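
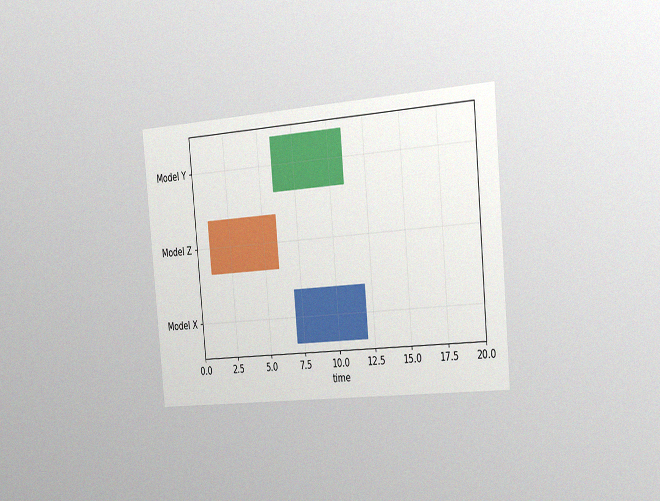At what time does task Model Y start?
The chart is tilted about 5° counter-clockwise and viewed slightly from the right, with some photo noise. The Model Y bar begins at t=6.

6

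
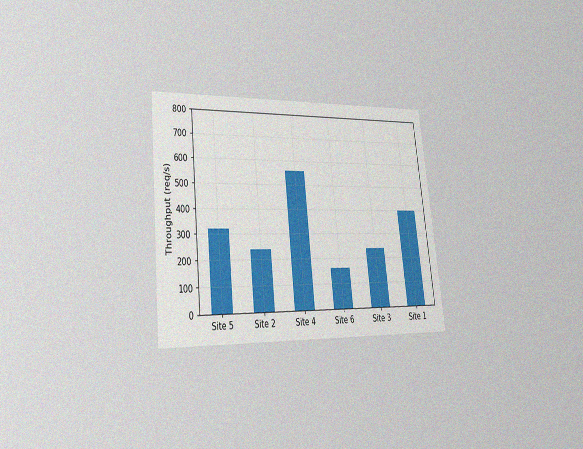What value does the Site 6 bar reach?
160req/s

The chart is tilted about 6° counter-clockwise and viewed slightly from the left, with some photo noise. Reading along the chart's y-axis, the Site 6 bar reaches 160req/s.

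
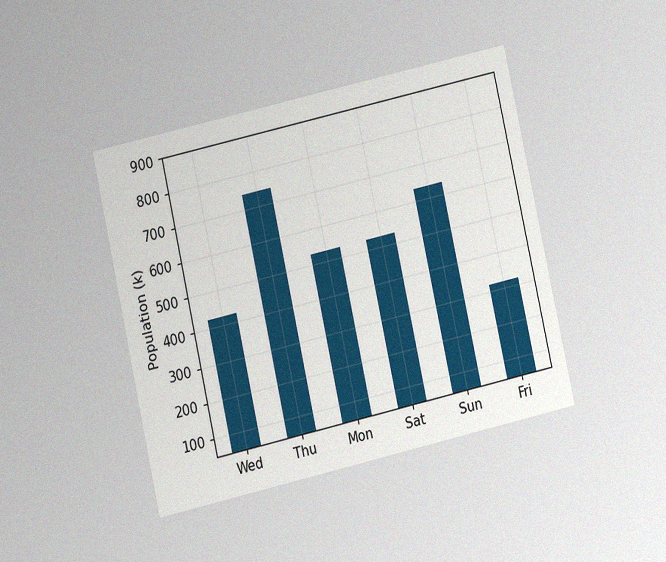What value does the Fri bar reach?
The chart is tilted about 13° counter-clockwise and viewed at a slight angle, with some photo noise. Reading along the chart's y-axis, the Fri bar reaches 318k.

318k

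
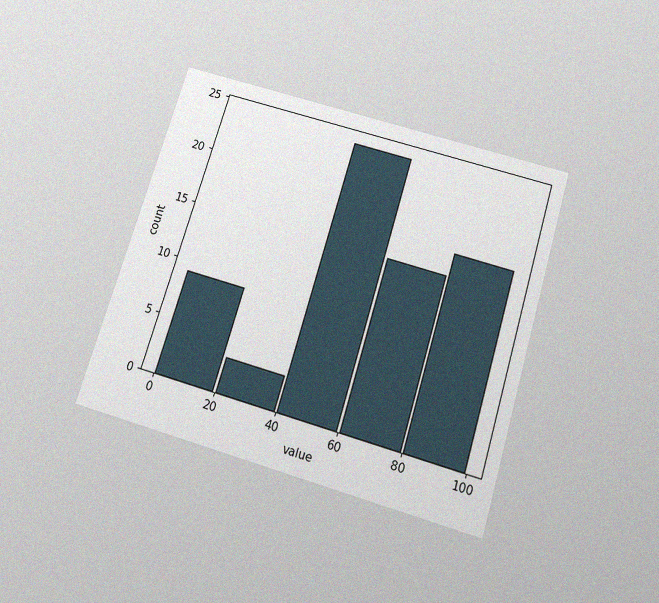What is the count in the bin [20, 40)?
The chart is tilted about 17° clockwise and viewed slightly from below, with some photo noise. The [20, 40) bin has height 3.

3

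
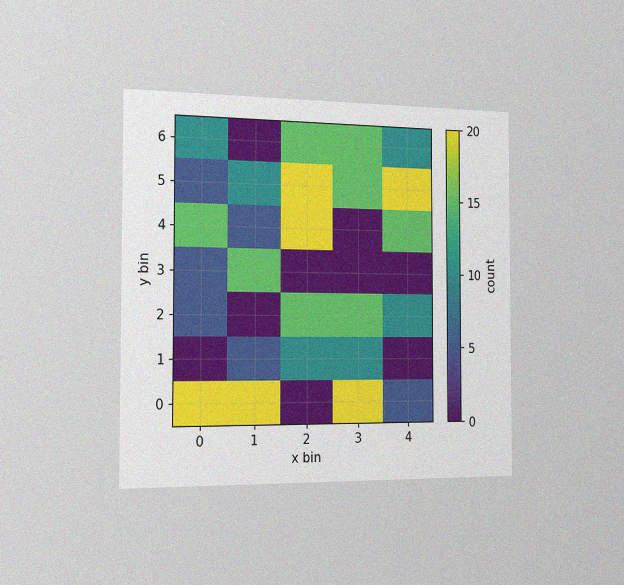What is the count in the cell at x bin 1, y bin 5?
10

The chart is viewed slightly from the left, with some photo noise. Matching the cell (1, 5) against the colorbar gives 10.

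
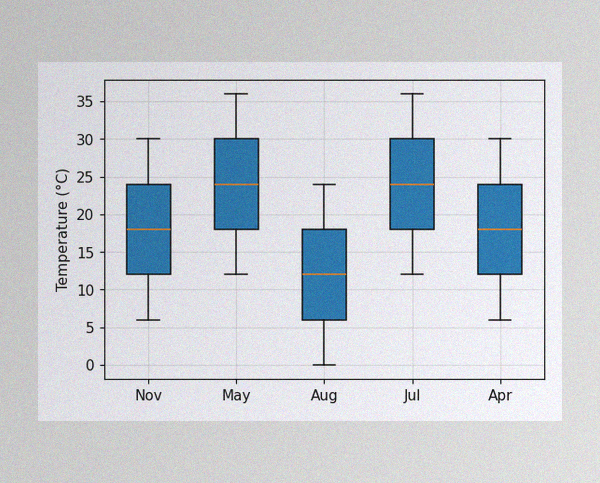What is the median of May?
24°C

The image has some photo noise and uneven lighting. The median line in the May box sits at 24°C.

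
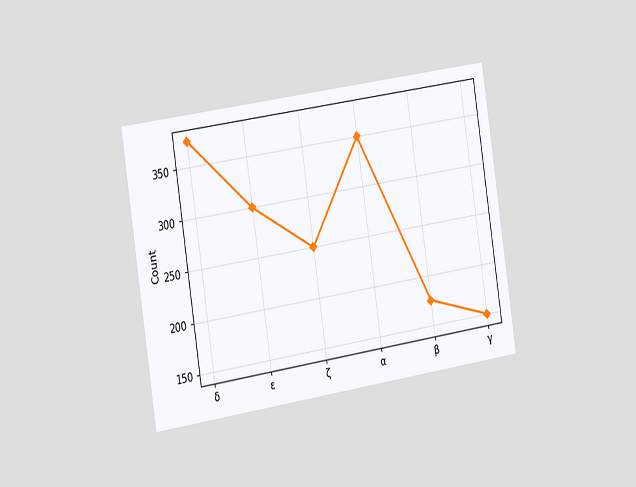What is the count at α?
The chart is tilted about 9° counter-clockwise and viewed slightly from the left. At α, the line is at 350.

350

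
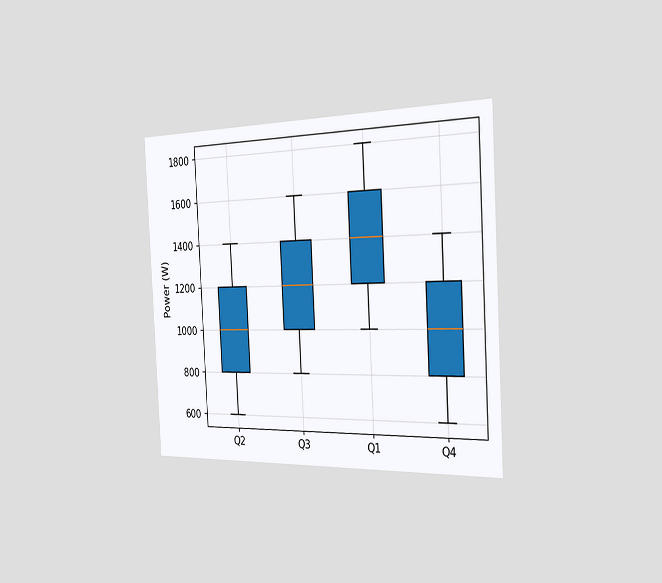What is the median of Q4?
The chart is tilted about 3° counter-clockwise and viewed slightly from the right. The median line in the Q4 box sits at 1000W.

1000W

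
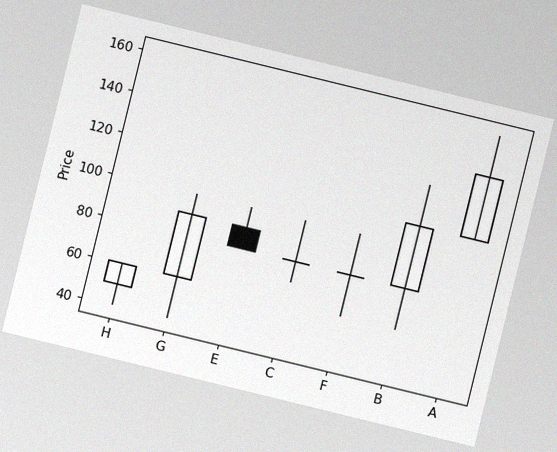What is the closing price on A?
140

The chart is tilted about 14° clockwise, with some photo noise. The A candle closes at 140.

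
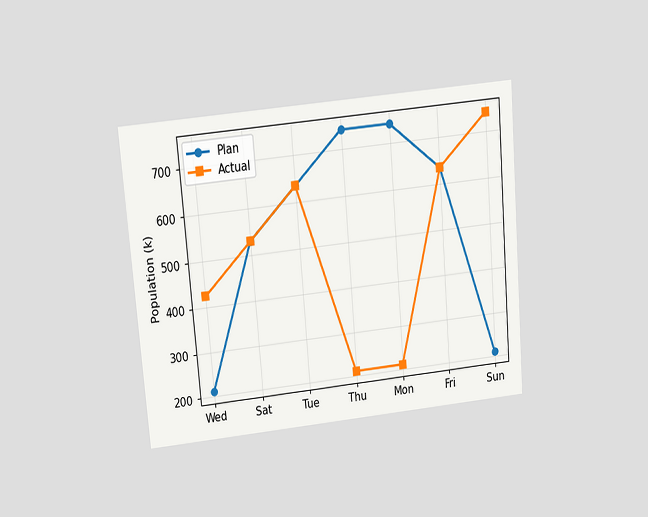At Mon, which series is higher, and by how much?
Plan, by 530k

The chart is tilted about 5° counter-clockwise and viewed slightly from above. At Mon, Plan sits above the other line by 530k.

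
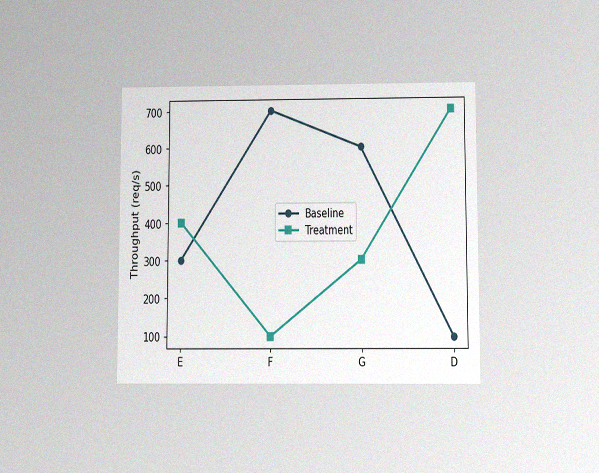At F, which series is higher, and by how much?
Baseline, by 600req/s

The chart is viewed slightly from below, with some photo noise. At F, Baseline sits above the other line by 600req/s.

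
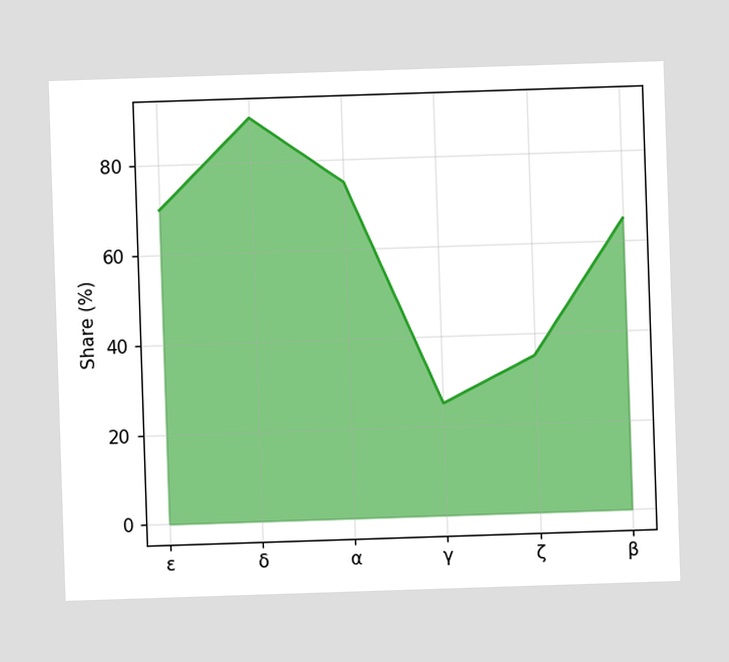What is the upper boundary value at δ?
90%

At δ the upper boundary is at 90%.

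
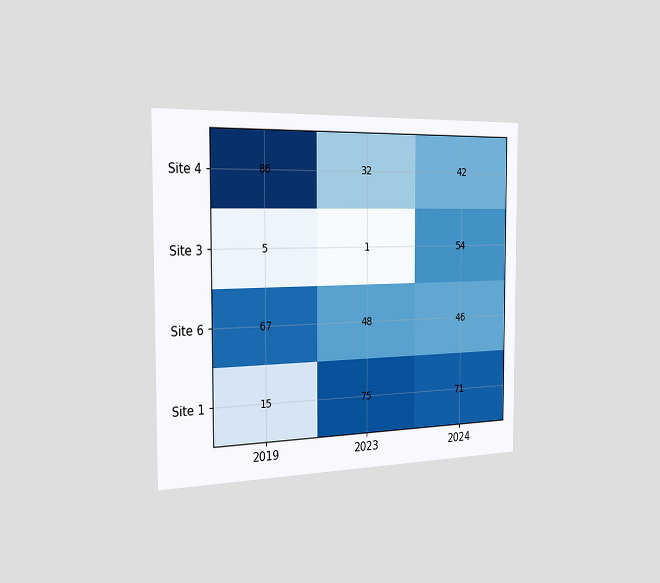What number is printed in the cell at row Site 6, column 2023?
48

The chart is viewed slightly from the left. The (Site 6, 2023) cell reads 48.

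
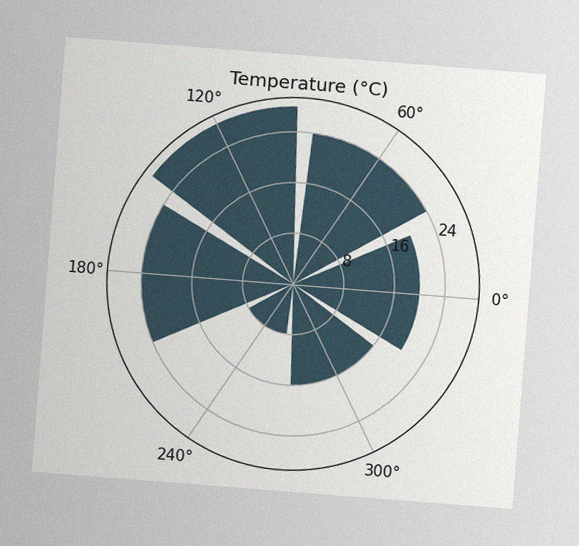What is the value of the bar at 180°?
The chart is tilted about 4° clockwise, with some photo noise. The bar at 180° reaches 24°C on the radial axis.

24°C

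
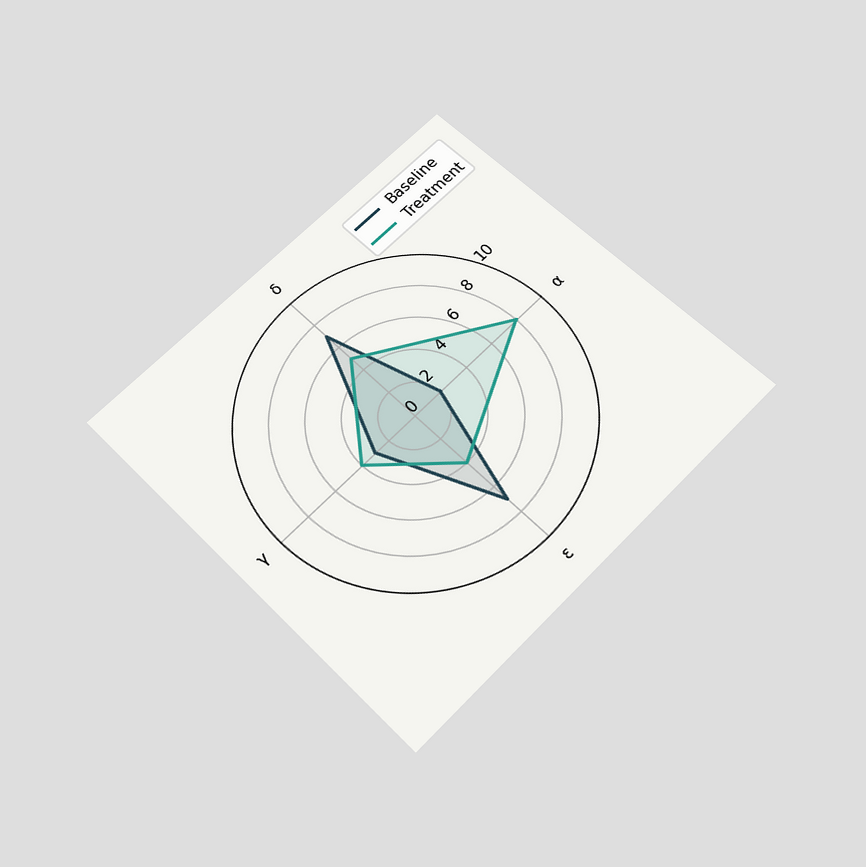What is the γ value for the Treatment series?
The chart is tilted about 45° counter-clockwise and viewed slightly from below. On the γ axis, Treatment reaches 4.

4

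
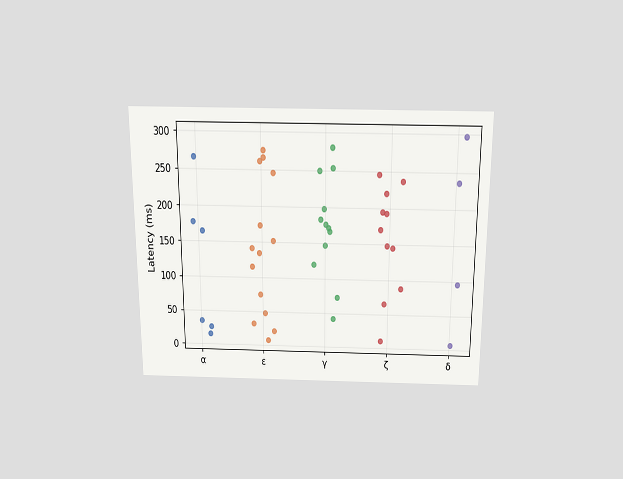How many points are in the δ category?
4

The chart is viewed slightly from above. Counting the markers in the δ column gives 4.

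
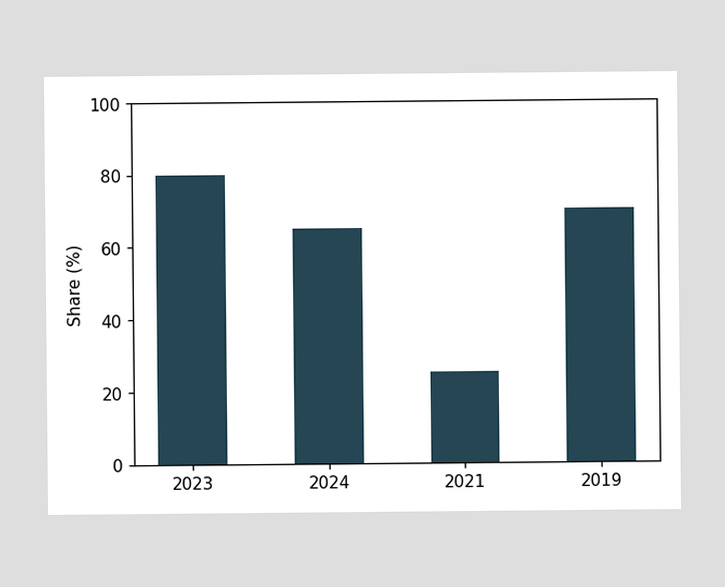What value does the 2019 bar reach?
Reading along the chart's y-axis, the 2019 bar reaches 70%.

70%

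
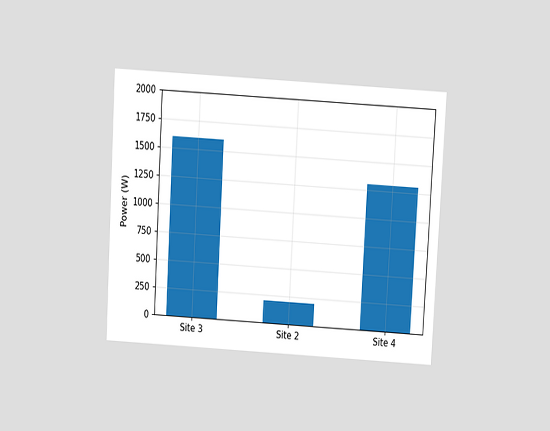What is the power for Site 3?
1600W

The chart is tilted about 3° clockwise and viewed slightly from above. Reading along the chart's y-axis, the Site 3 bar reaches 1600W.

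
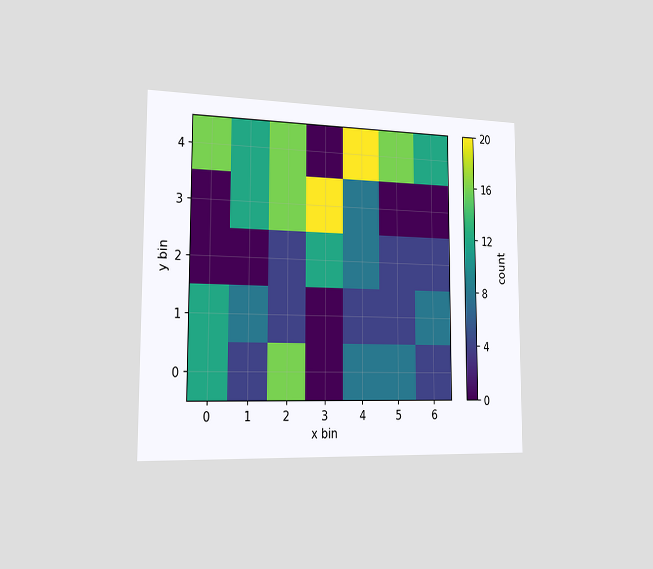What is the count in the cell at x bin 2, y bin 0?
The chart is viewed slightly from the left. Matching the cell (2, 0) against the colorbar gives 16.

16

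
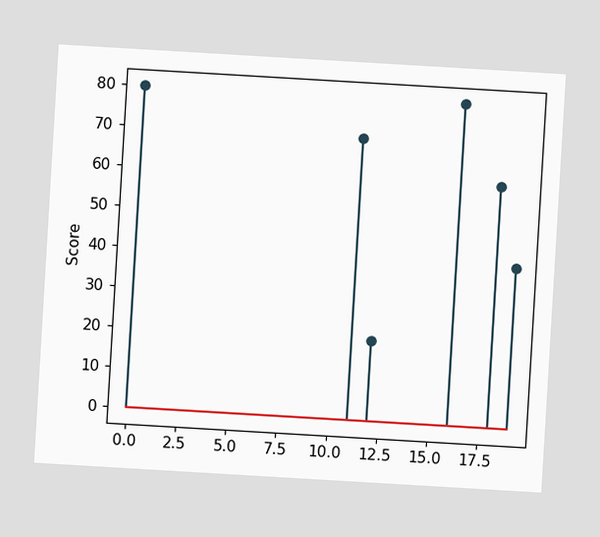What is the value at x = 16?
80

The chart is tilted about 3° clockwise. The stem at x=16 reaches 80.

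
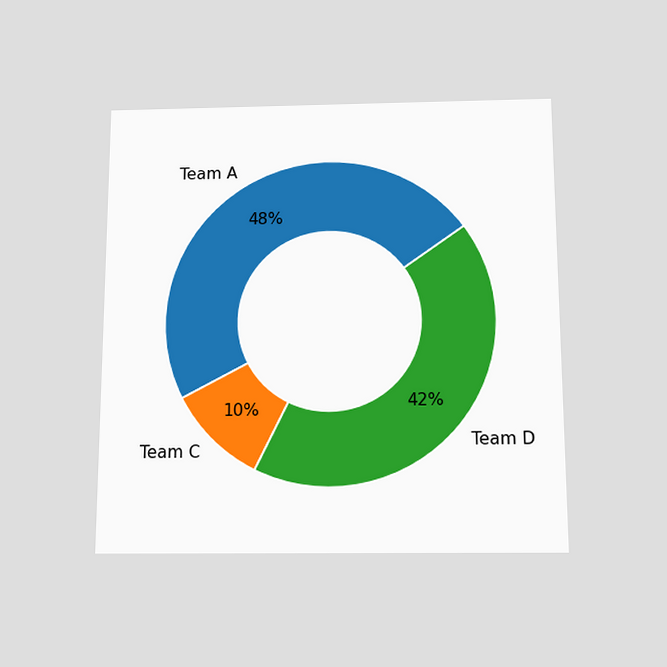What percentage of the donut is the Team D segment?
The chart is viewed slightly from below. The Team D segment takes up 42% of the ring.

42%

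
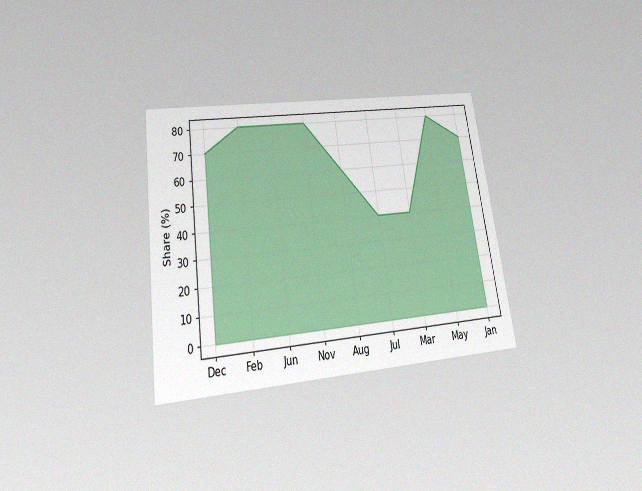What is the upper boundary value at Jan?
70%

The chart is tilted about 8° counter-clockwise and viewed slightly from below, with some photo noise. At Jan the upper boundary is at 70%.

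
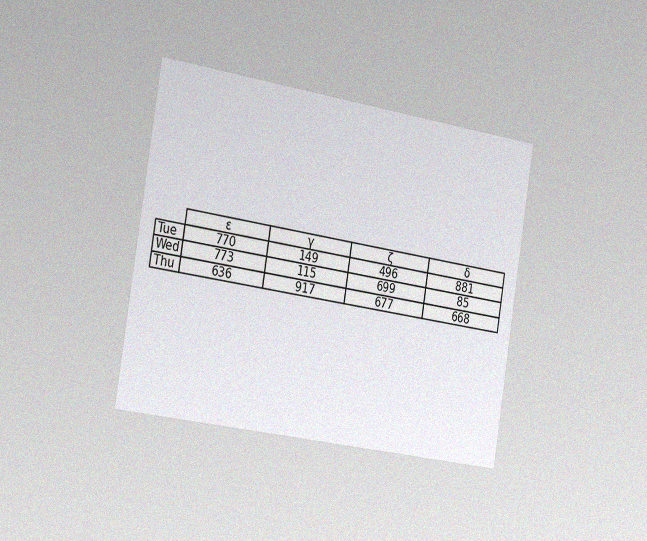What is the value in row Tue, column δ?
The chart is tilted about 9° clockwise and viewed slightly from the left, with some photo noise. The (Tue, δ) cell reads 881.

881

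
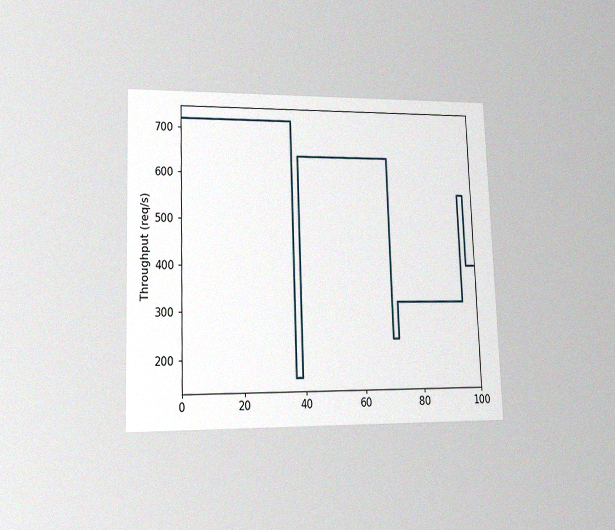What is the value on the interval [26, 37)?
The chart is tilted about 2° counter-clockwise and viewed at a slight angle, with some photo noise. On [26, 37) the step sits at 720req/s.

720req/s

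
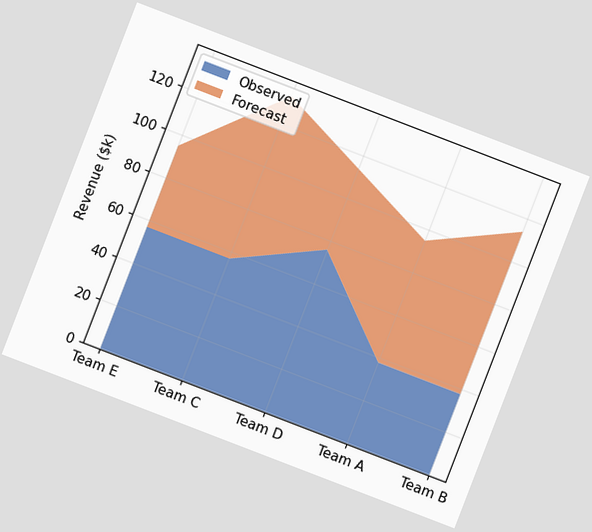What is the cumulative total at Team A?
$95k

The chart is tilted about 21° clockwise. The stacked total at Team A reaches $95k.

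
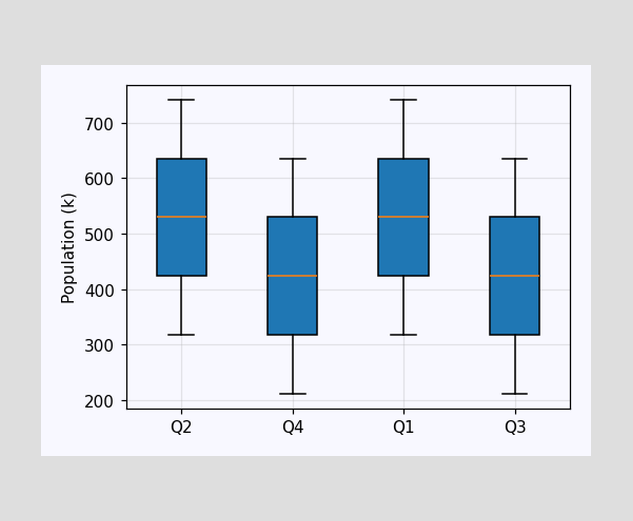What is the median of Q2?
The median line in the Q2 box sits at 530k.

530k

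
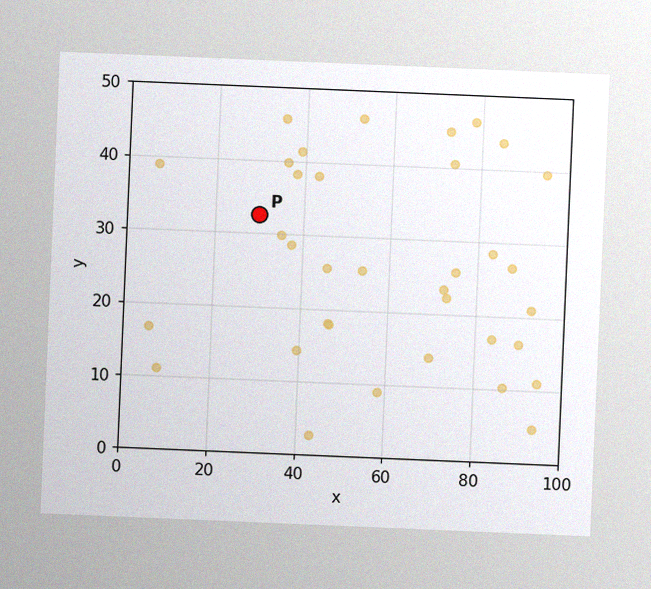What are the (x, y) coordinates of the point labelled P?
(30, 32.5)

The chart is tilted about 2° clockwise, with some photo noise. Following the gridlines from P to each axis, P sits at (30, 32.5).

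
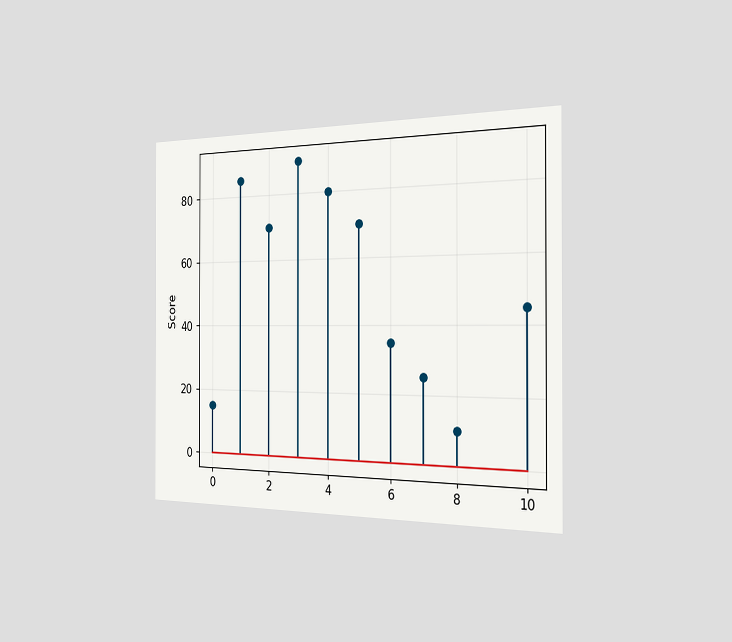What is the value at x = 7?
The chart is viewed slightly from the right. The stem at x=7 reaches 25.

25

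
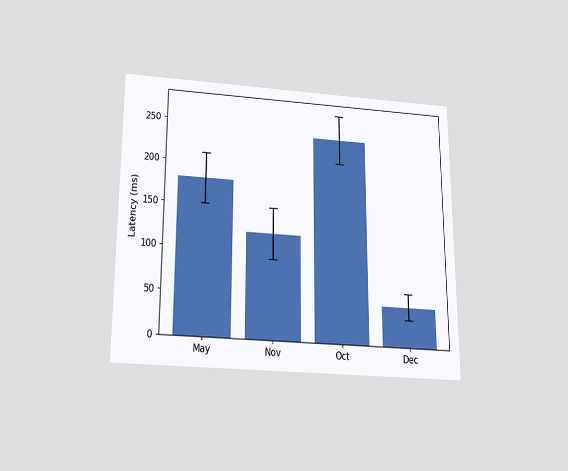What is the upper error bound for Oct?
270ms

The chart is viewed slightly from below. The Oct bar's upper whisker reaches 270ms.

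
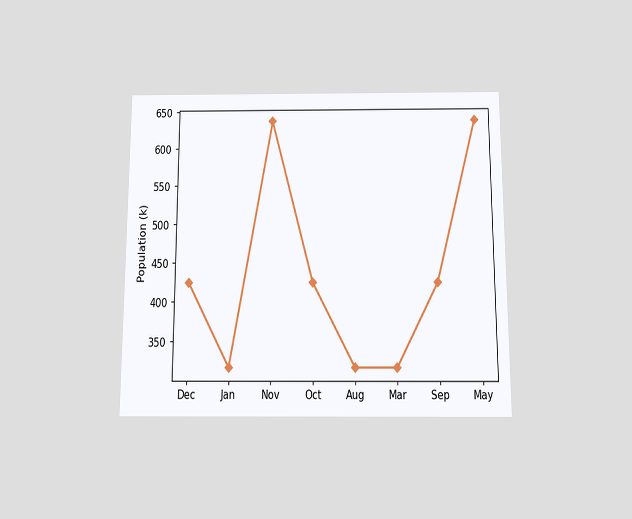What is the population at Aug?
318k

The chart is viewed slightly from below. At Aug, the line is at 318k.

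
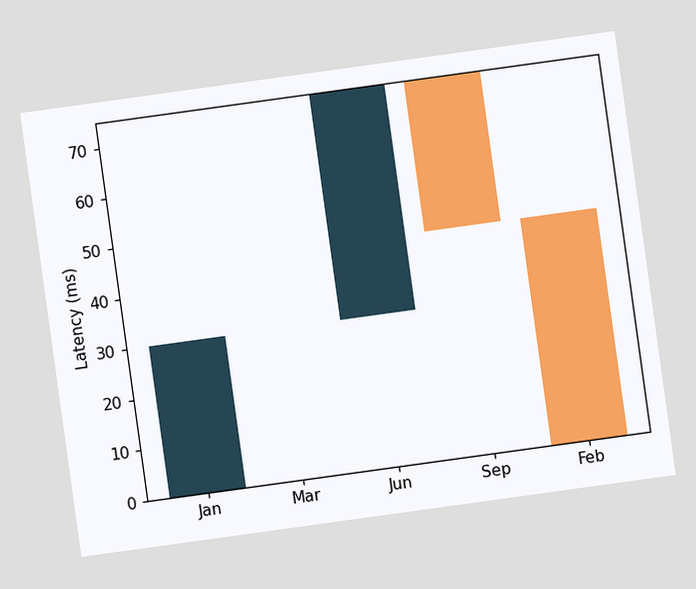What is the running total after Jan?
30ms

The chart is tilted about 8° counter-clockwise. After Jan the running total reaches 30ms.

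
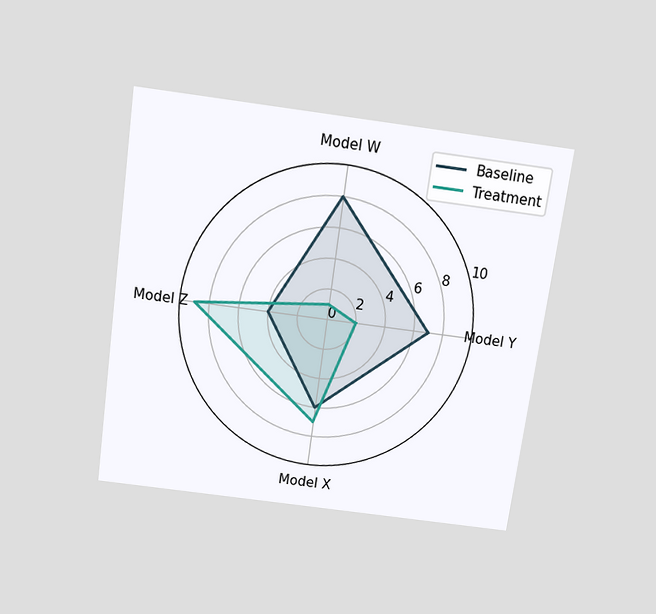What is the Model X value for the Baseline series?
6

The chart is tilted about 8° clockwise and viewed slightly from above. On the Model X axis, Baseline reaches 6.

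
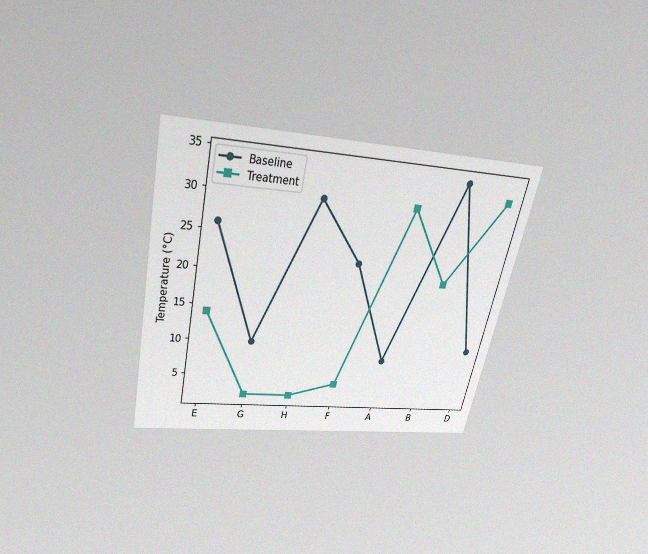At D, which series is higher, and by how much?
Treatment, by 22°C

The chart is tilted about 12° clockwise and viewed slightly from above, with some photo noise. At D, Treatment sits above the other line by 22°C.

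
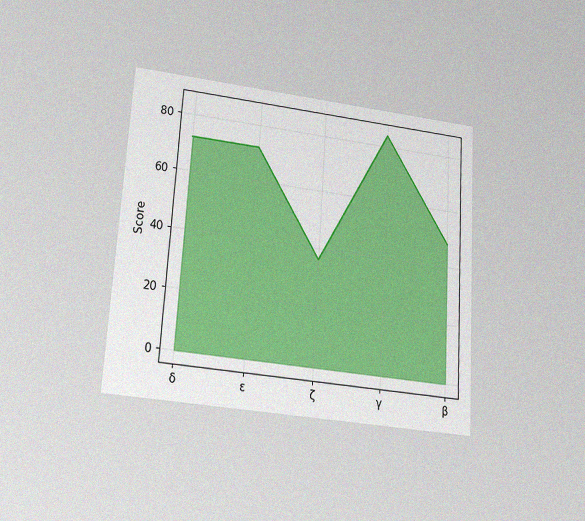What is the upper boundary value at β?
48

The chart is tilted about 4° clockwise and viewed slightly from below, with some photo noise. At β the upper boundary is at 48.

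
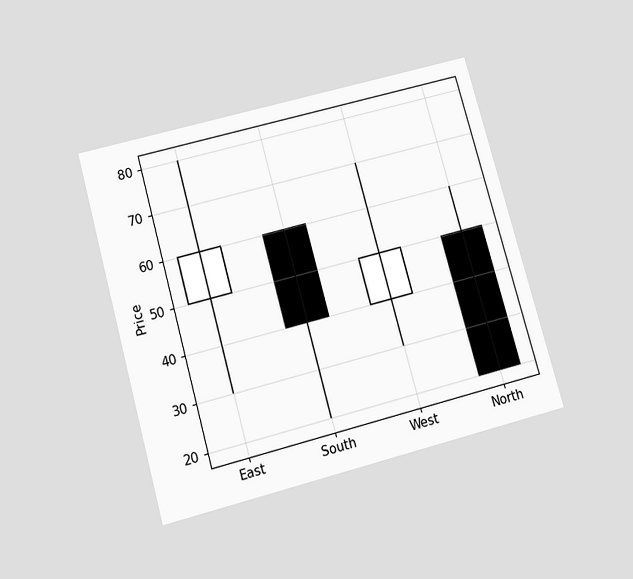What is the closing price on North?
The chart is tilted about 15° counter-clockwise and viewed slightly from below. The North candle closes at 20.

20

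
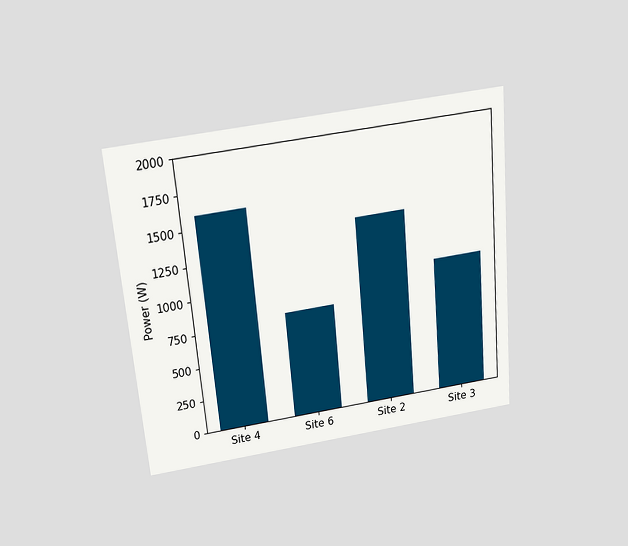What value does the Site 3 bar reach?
The chart is tilted about 5° counter-clockwise and viewed slightly from above. Reading along the chart's y-axis, the Site 3 bar reaches 1000W.

1000W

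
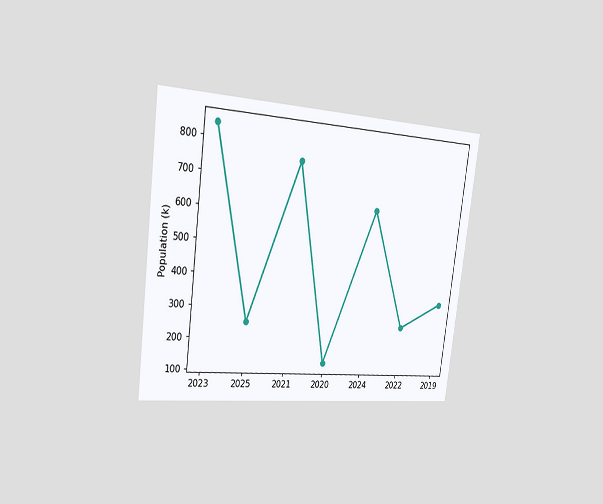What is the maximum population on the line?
840k

The chart is tilted about 7° clockwise and viewed slightly from the left. The highest point is at 2023, and reading across to the y-axis gives 840k.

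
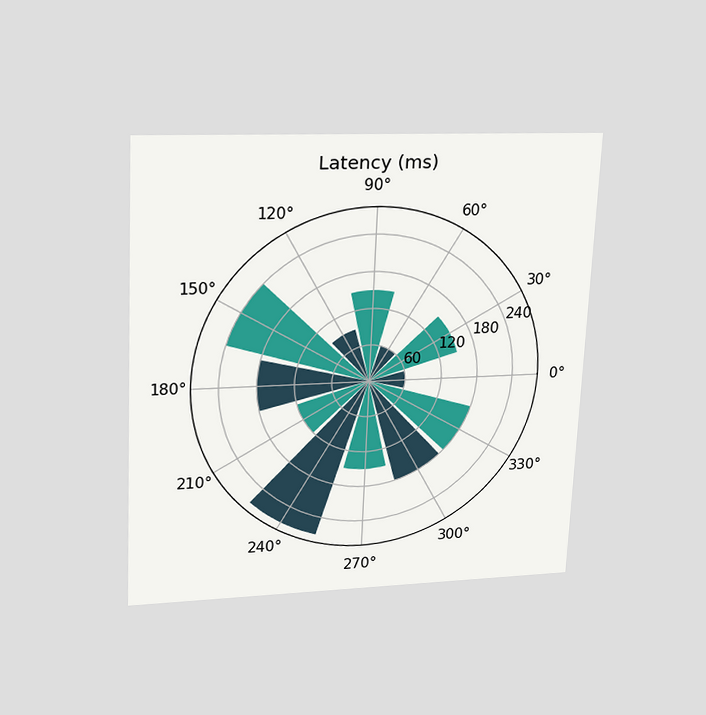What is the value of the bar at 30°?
150ms

The chart is tilted about 3° clockwise and viewed slightly from above. The bar at 30° reaches 150ms on the radial axis.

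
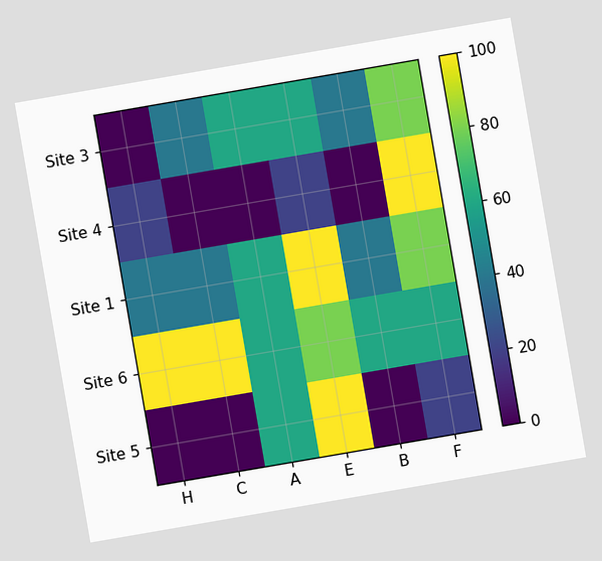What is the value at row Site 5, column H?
The chart is tilted about 10° counter-clockwise. Matching cell (Site 5, H) against the colorbar gives 0.

0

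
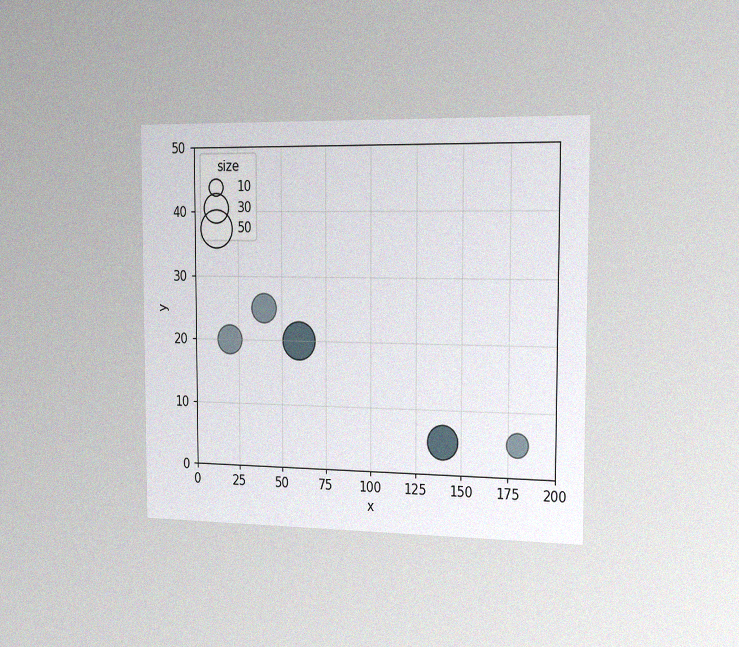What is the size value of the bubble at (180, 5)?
The chart is viewed slightly from the right, with some photo noise. Matching the bubble at (180, 5) against the size legend gives 20.

20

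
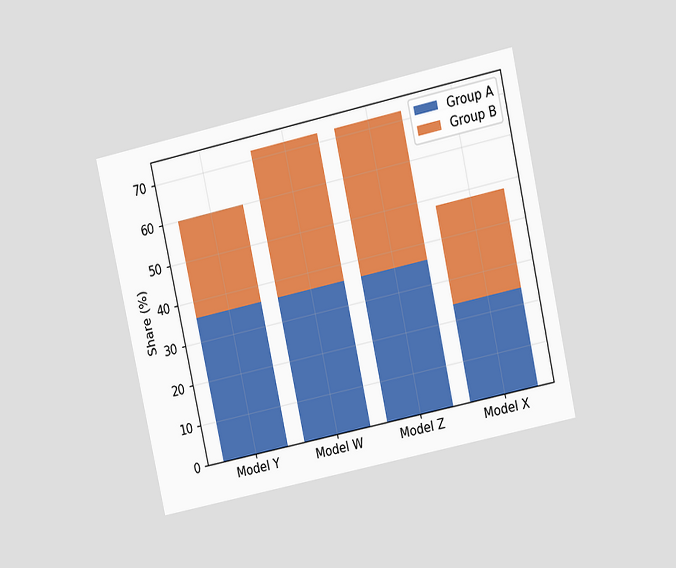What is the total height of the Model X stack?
The chart is tilted about 12° counter-clockwise and viewed at a slight angle. The Model X stack's top reaches 48% on the y-axis.

48%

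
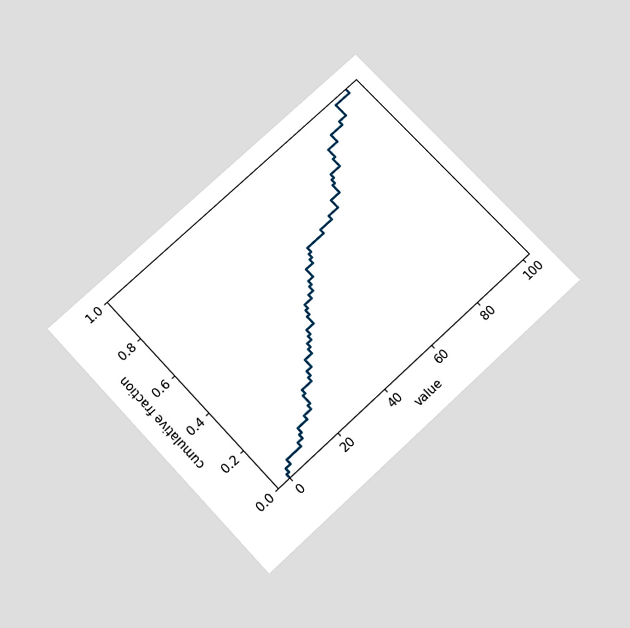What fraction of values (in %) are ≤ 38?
42%

The chart is tilted about 43° counter-clockwise and viewed slightly from below. At x=38 the ECDF step is at 42%.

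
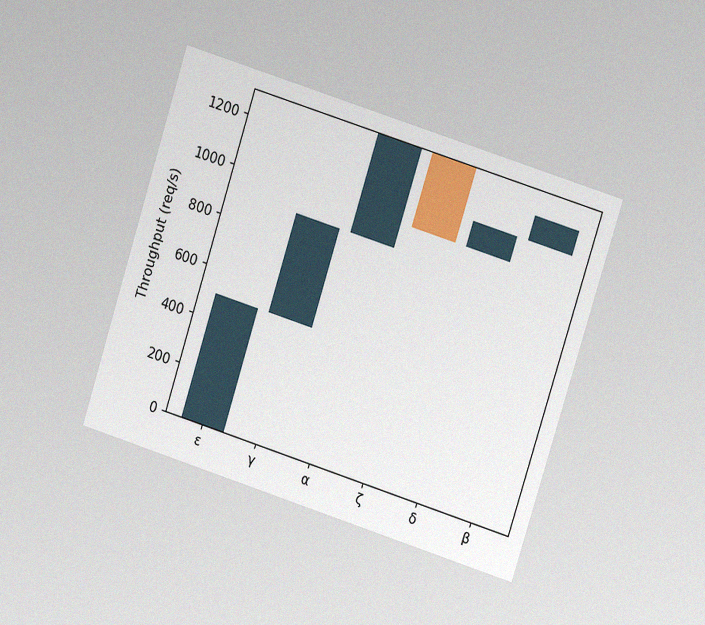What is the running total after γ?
900req/s

The chart is tilted about 18° clockwise and viewed at a slight angle, with some photo noise. After γ the running total reaches 900req/s.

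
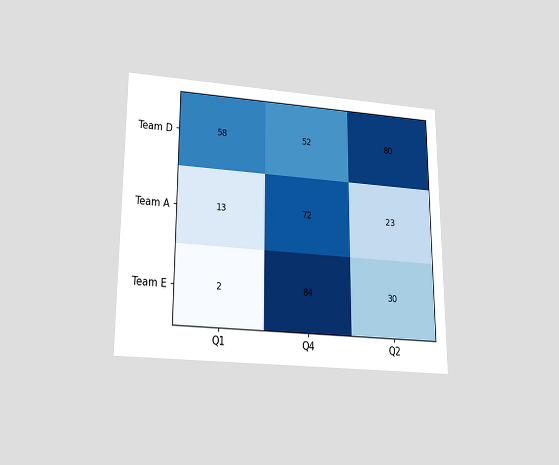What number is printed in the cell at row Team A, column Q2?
The chart is viewed slightly from below. The (Team A, Q2) cell reads 23.

23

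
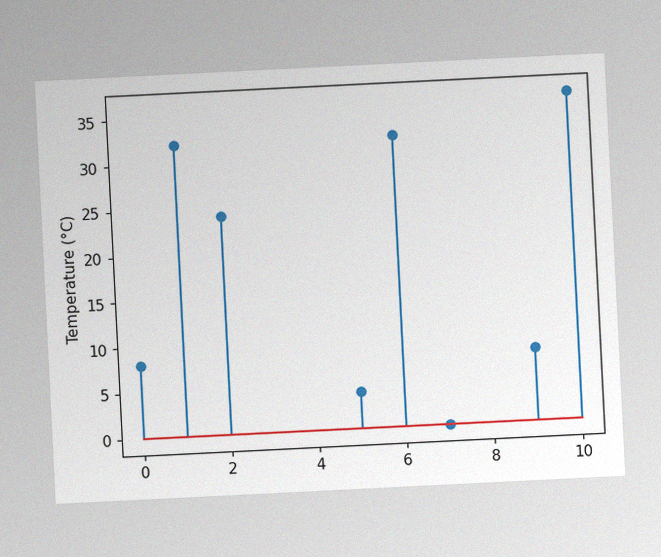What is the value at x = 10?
The chart is tilted about 3° counter-clockwise, with some photo noise. The stem at x=10 reaches 36°C.

36°C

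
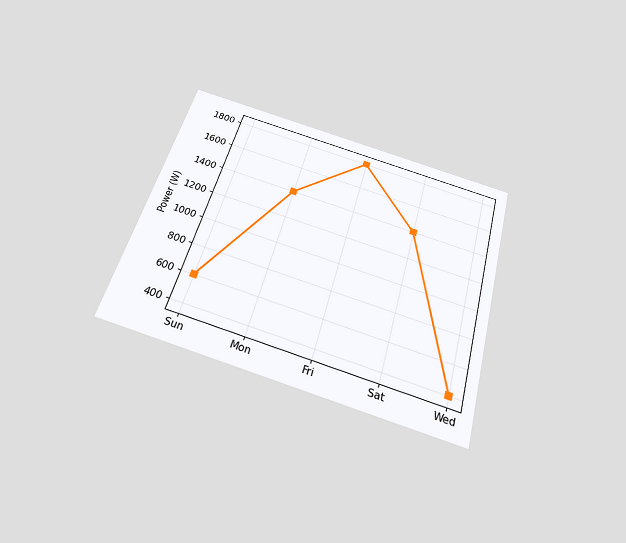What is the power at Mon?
The chart is tilted about 15° clockwise and viewed slightly from below. At Mon, the line is at 1400W.

1400W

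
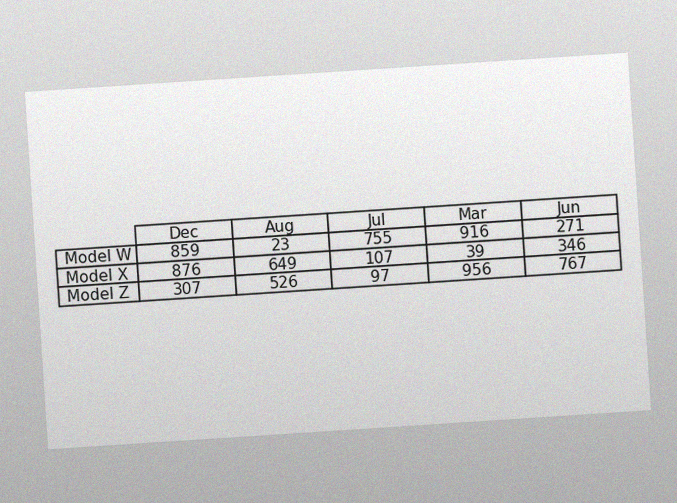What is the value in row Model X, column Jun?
The chart is tilted about 4° counter-clockwise, with some photo noise. The (Model X, Jun) cell reads 346.

346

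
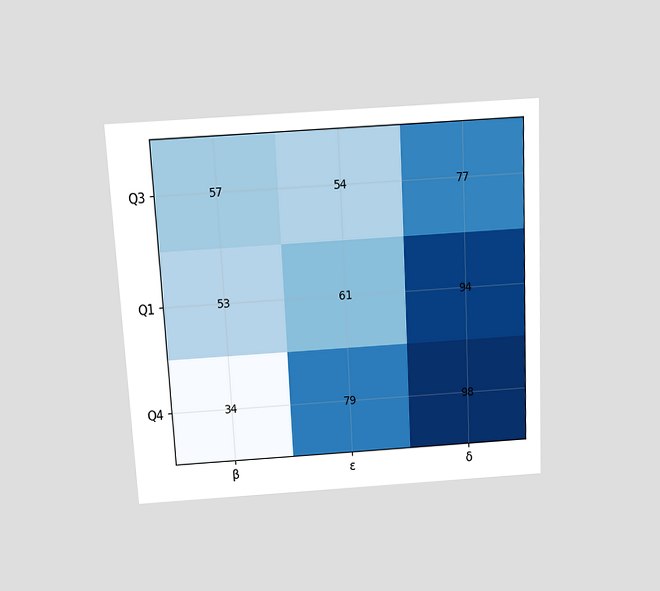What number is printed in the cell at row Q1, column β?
The chart is tilted about 3° counter-clockwise and viewed slightly from above. The (Q1, β) cell reads 53.

53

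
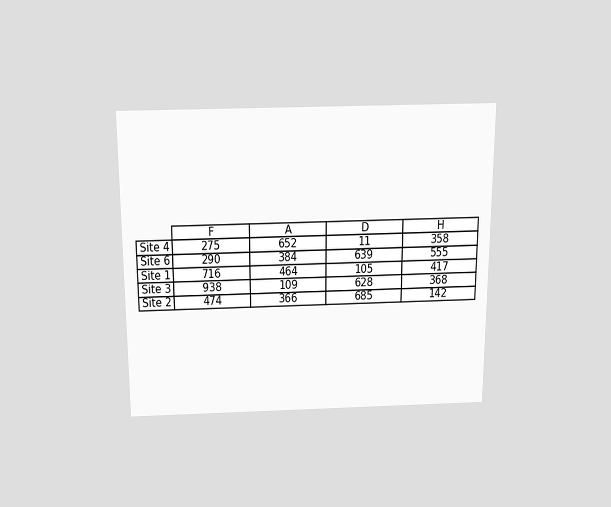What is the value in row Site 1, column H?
417

The chart is viewed slightly from above. The (Site 1, H) cell reads 417.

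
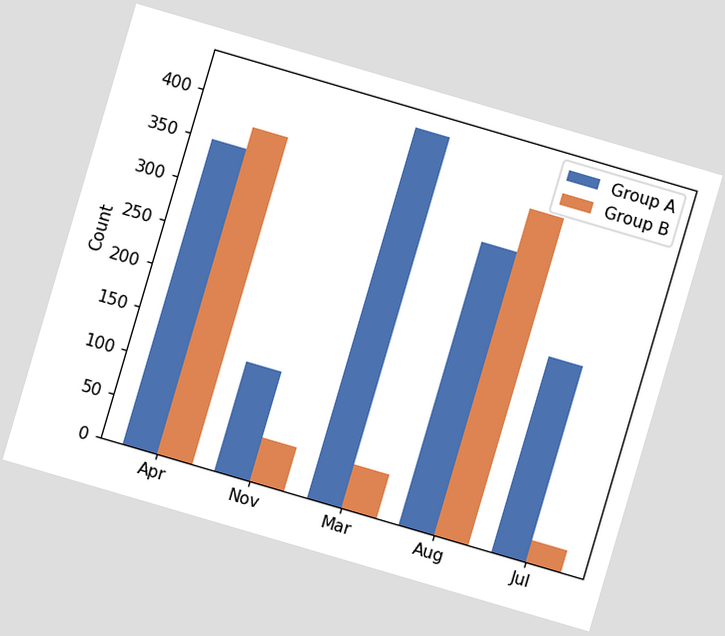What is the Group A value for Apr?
The chart is tilted about 16° clockwise. The Group A bar at Apr reaches 350 on the y-axis.

350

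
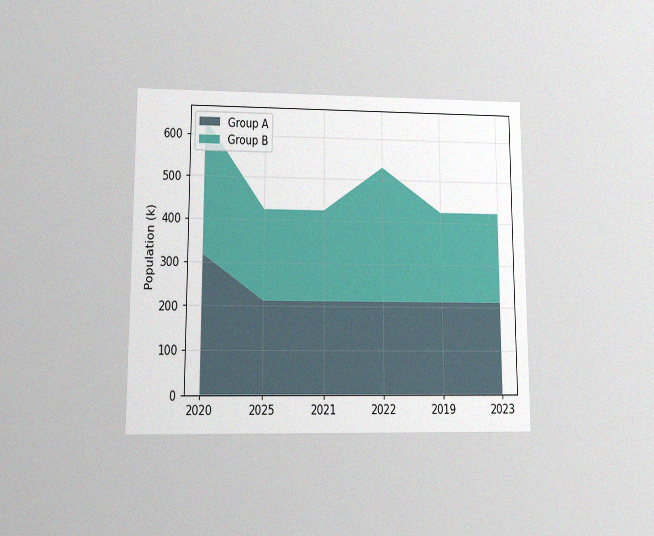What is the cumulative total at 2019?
The chart is viewed at a slight angle, with some photo noise. The stacked total at 2019 reaches 424k.

424k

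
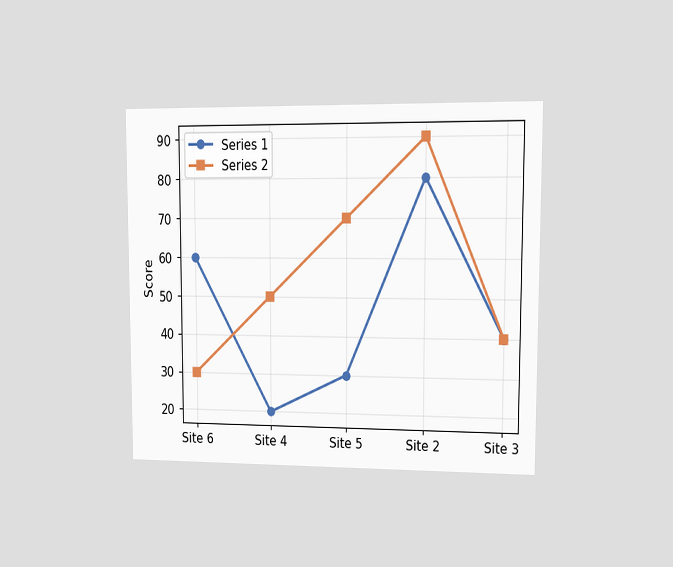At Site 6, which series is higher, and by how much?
Series 1, by 30

The chart is viewed at a slight angle. At Site 6, Series 1 sits above the other line by 30.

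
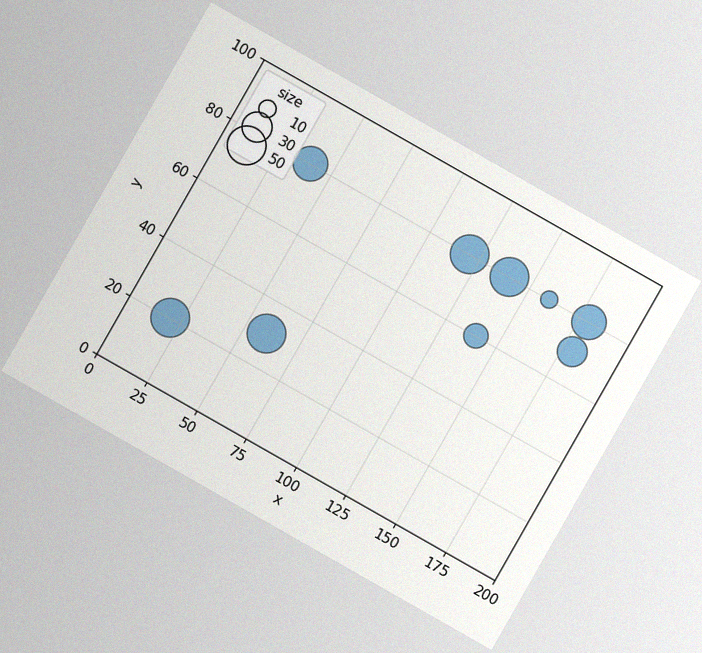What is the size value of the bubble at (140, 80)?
50

The chart is tilted about 30° clockwise, with some photo noise. Matching the bubble at (140, 80) against the size legend gives 50.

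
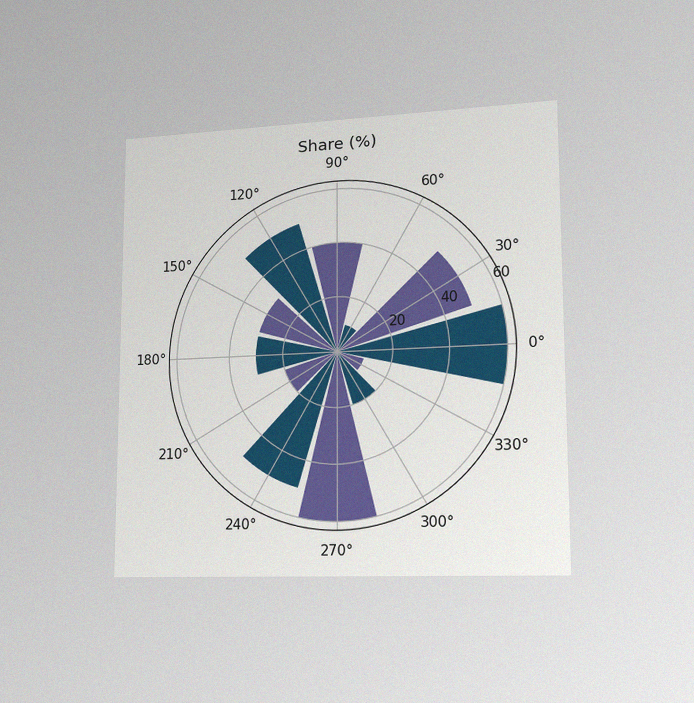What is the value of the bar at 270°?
60%

The chart is viewed slightly from the right, with some photo noise. The bar at 270° reaches 60% on the radial axis.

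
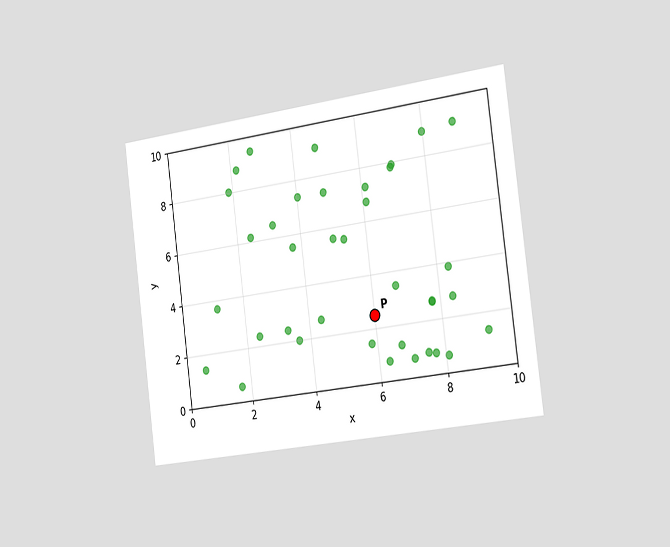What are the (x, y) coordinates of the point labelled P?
The chart is tilted about 7° counter-clockwise and viewed slightly from the right. Following the gridlines from P to each axis, P sits at (6, 2.5).

(6, 2.5)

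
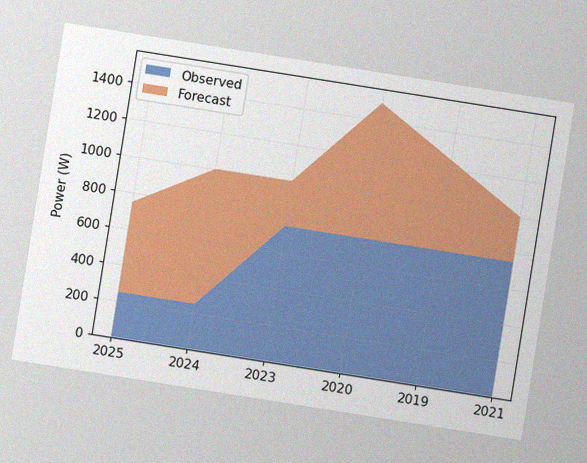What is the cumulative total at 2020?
1500W

The chart is tilted about 9° clockwise, with some photo noise. The stacked total at 2020 reaches 1500W.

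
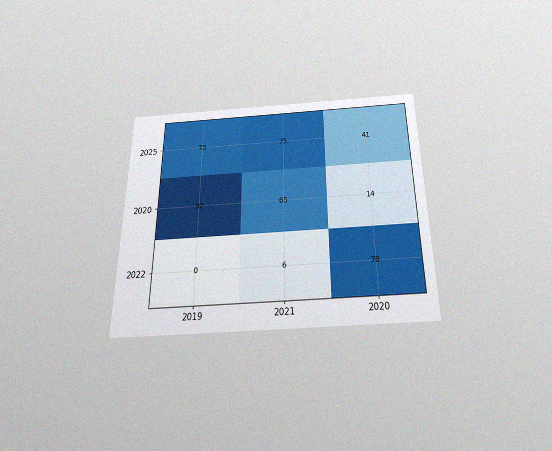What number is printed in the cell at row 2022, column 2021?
The chart is viewed slightly from below, with some photo noise. The (2022, 2021) cell reads 6.

6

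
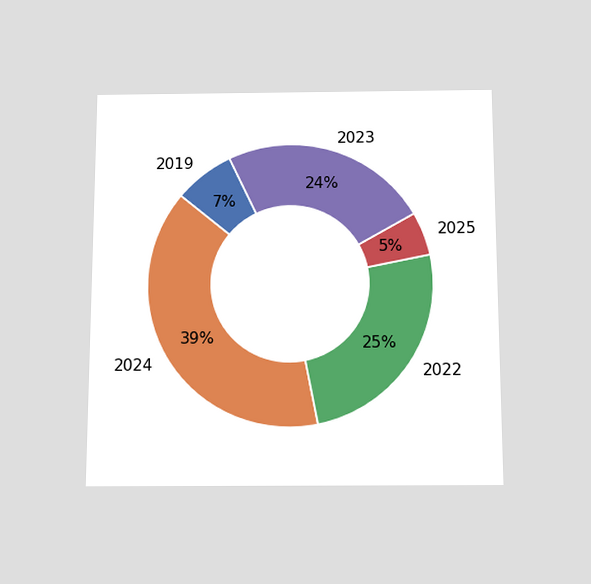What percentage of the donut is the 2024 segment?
39%

The chart is viewed slightly from below. The 2024 segment takes up 39% of the ring.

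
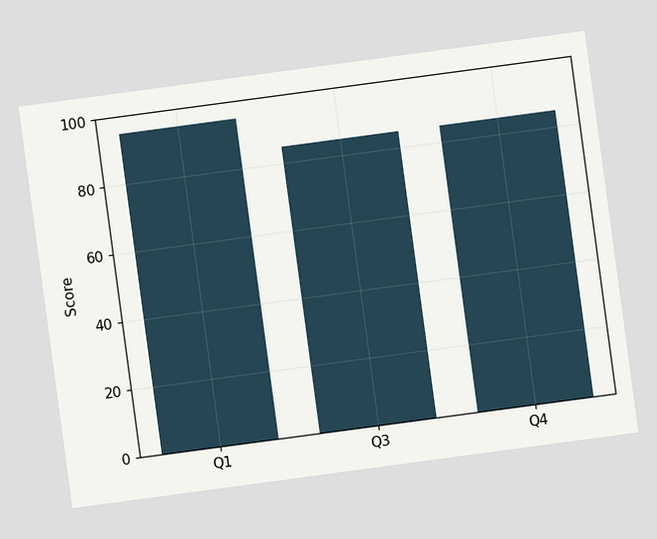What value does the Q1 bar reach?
The chart is tilted about 8° counter-clockwise. Reading along the chart's y-axis, the Q1 bar reaches 95.

95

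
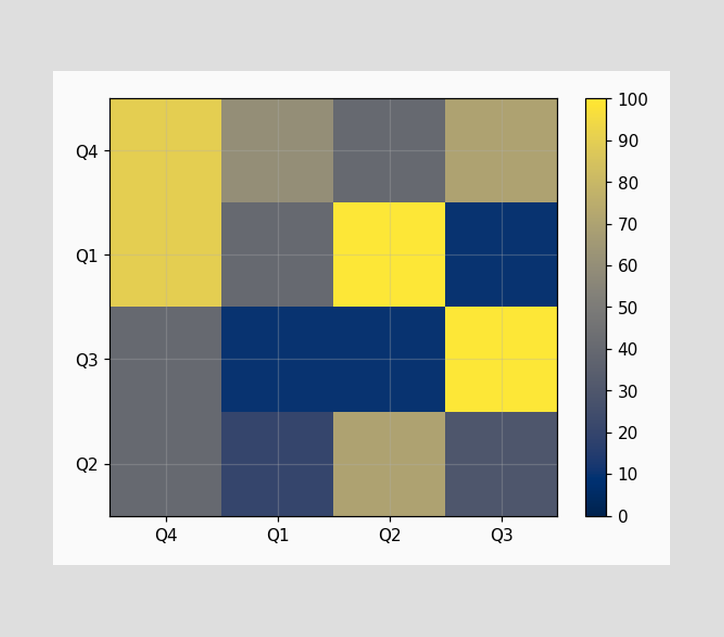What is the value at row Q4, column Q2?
40

Matching cell (Q4, Q2) against the colorbar gives 40.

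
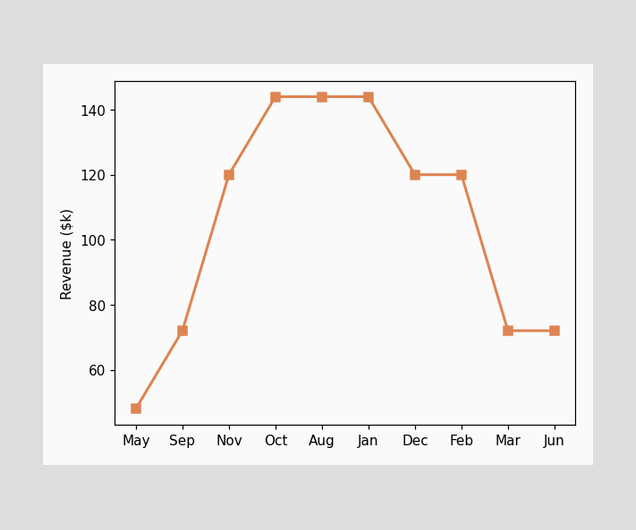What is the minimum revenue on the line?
$48k

The lowest point is at May, and reading across to the y-axis gives $48k.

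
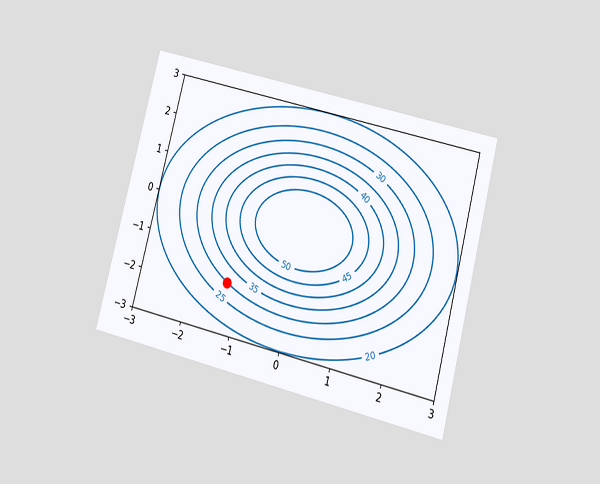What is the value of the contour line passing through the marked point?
30

The chart is tilted about 14° clockwise and viewed at a slight angle. The marked point sits on the contour labelled 30.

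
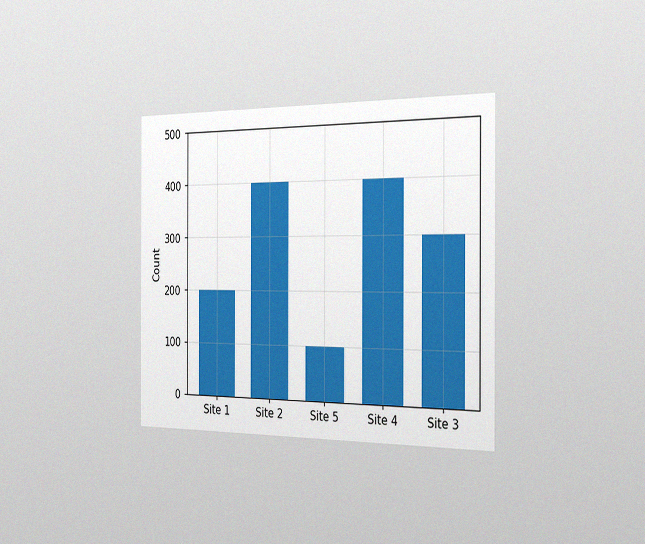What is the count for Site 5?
The chart is viewed slightly from the right, with some photo noise. Reading along the chart's y-axis, the Site 5 bar reaches 100.

100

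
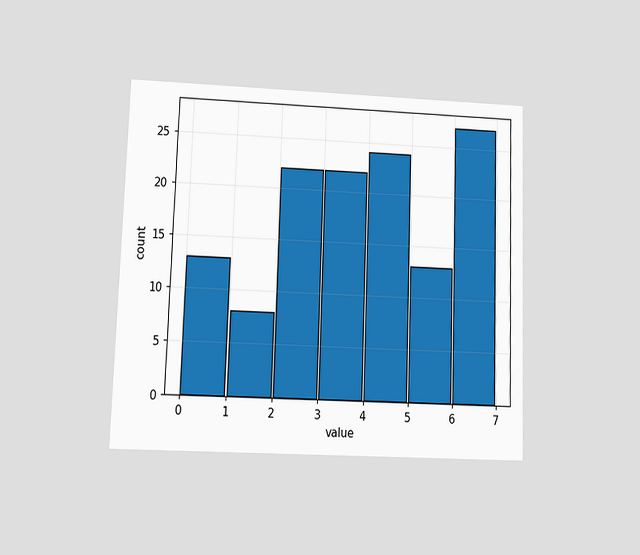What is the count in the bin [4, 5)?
24

The chart is viewed at a slight angle. The [4, 5) bin has height 24.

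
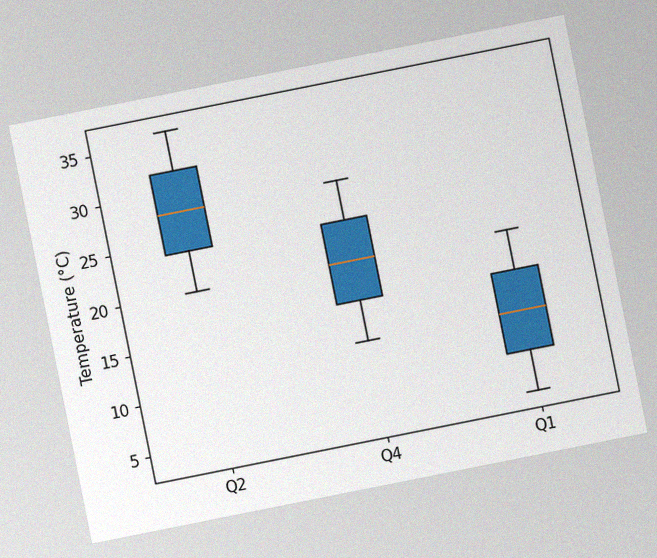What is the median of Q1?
12°C

The chart is tilted about 11° counter-clockwise, with some photo noise. The median line in the Q1 box sits at 12°C.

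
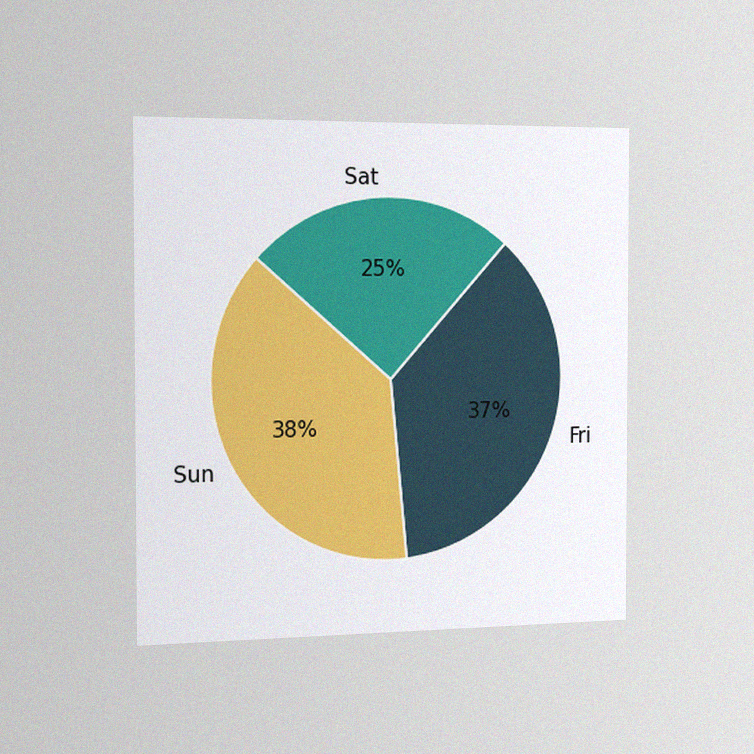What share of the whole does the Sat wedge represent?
25%

The chart is viewed slightly from the left, with some photo noise. The Sat slice takes up 25% of the pie.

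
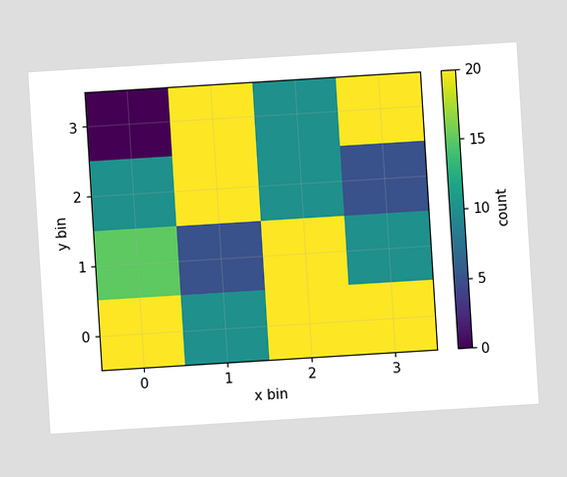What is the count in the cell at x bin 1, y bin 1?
The chart is tilted about 4° counter-clockwise. Matching the cell (1, 1) against the colorbar gives 5.

5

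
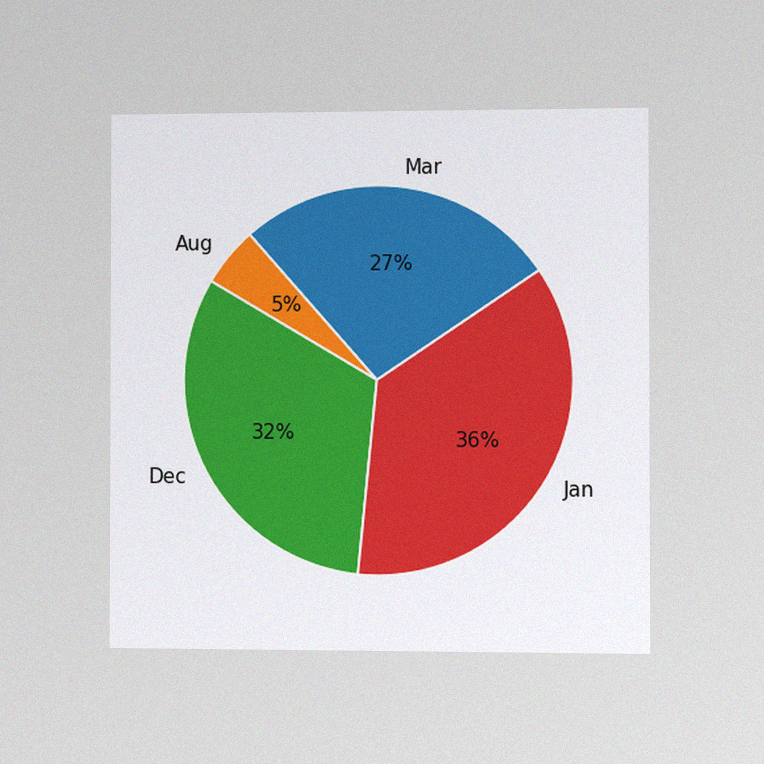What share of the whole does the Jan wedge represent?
The chart is viewed at a slight angle, with some photo noise. The Jan slice takes up 36% of the pie.

36%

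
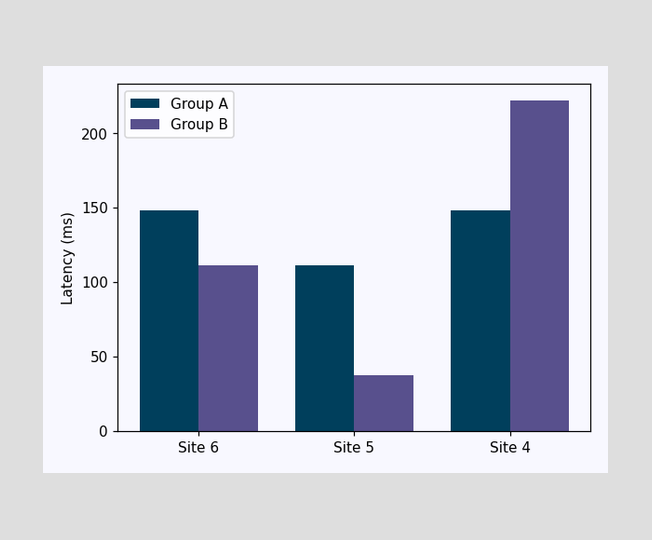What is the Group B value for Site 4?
The Group B bar at Site 4 reaches 222ms on the y-axis.

222ms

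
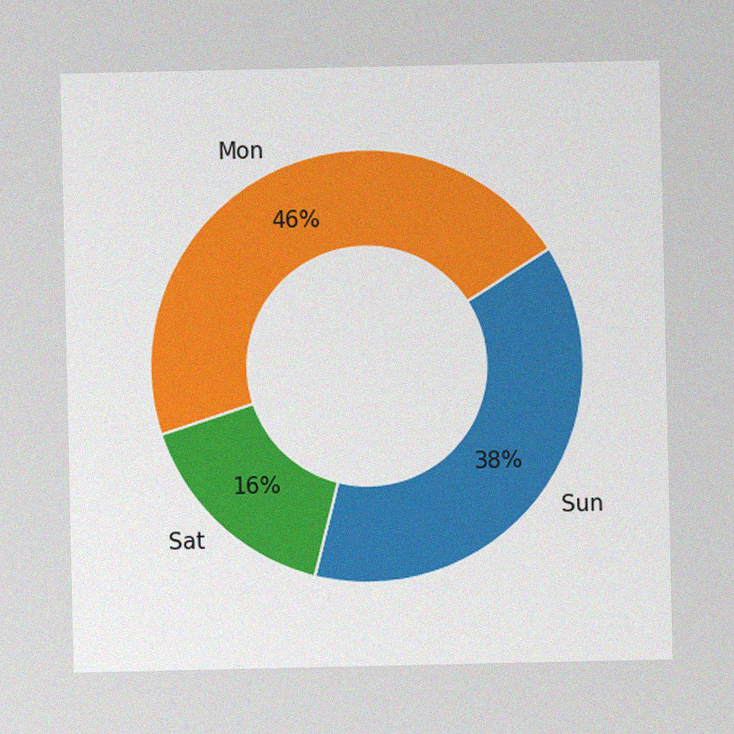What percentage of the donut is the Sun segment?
The image has some photo noise and uneven lighting. The Sun segment takes up 38% of the ring.

38%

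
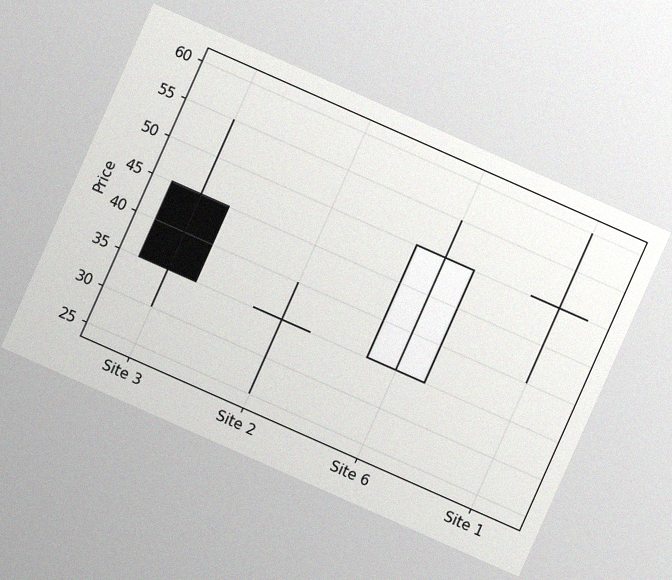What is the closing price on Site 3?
35

The chart is tilted about 24° clockwise, with some photo noise. The Site 3 candle closes at 35.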